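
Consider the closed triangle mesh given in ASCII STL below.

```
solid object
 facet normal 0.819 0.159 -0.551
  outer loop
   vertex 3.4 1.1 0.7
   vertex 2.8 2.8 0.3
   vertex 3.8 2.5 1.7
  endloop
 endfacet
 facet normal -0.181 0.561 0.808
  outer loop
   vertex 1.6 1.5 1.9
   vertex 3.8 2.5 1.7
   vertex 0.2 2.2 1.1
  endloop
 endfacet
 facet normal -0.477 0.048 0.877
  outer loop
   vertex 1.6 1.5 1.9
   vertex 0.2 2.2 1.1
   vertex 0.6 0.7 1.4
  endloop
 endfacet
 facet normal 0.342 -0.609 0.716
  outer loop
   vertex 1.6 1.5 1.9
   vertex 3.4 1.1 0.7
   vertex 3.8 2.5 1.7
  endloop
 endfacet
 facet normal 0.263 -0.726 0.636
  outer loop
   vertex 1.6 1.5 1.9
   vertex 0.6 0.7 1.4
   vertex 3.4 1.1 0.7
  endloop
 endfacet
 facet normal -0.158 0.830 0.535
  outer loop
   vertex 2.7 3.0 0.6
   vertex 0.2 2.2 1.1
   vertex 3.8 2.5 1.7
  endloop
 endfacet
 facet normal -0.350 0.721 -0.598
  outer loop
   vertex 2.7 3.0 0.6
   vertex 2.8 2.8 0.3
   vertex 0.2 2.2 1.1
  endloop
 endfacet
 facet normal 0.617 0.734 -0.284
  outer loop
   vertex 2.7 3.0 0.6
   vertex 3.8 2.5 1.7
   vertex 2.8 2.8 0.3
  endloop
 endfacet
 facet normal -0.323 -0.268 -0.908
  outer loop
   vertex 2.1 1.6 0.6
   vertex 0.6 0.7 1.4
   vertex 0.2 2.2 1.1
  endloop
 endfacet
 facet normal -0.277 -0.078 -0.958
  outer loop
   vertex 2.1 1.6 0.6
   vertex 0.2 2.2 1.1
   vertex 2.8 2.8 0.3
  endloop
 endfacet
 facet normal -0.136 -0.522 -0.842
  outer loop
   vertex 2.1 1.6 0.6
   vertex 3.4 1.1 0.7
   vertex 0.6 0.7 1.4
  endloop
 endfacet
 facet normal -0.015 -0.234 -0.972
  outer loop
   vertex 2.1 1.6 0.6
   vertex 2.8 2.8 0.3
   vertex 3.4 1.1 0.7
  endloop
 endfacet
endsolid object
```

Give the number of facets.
12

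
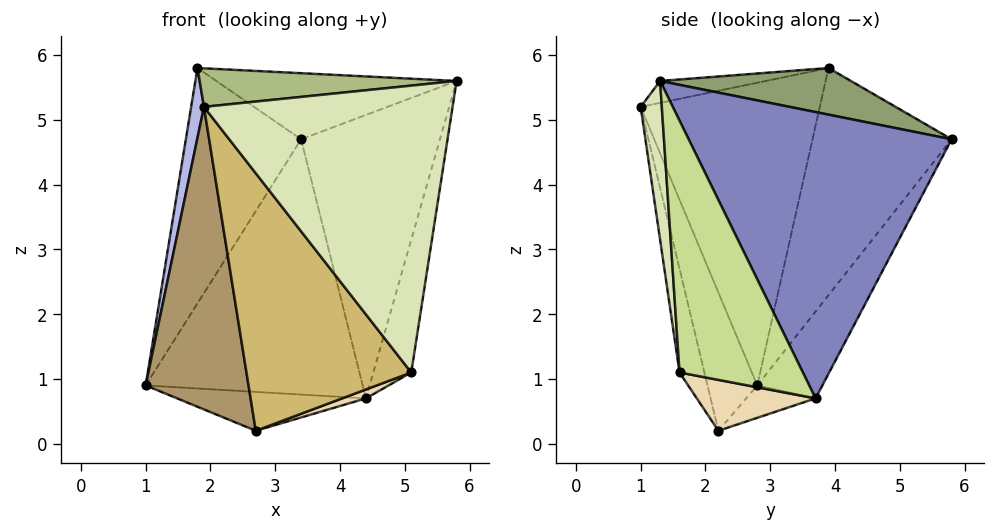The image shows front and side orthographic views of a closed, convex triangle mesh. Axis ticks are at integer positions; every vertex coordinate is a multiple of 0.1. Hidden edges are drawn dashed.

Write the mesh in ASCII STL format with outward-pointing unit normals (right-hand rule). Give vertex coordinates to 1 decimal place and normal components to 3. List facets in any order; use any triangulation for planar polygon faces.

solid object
 facet normal -0.249 0.830 -0.498
  outer loop
   vertex 4.4 3.7 0.7
   vertex 1.0 2.8 0.9
   vertex 3.4 5.8 4.7
  endloop
 endfacet
 facet normal 0.884 0.467 -0.024
  outer loop
   vertex 4.4 3.7 0.7
   vertex 3.4 5.8 4.7
   vertex 5.8 1.3 5.6
  endloop
 endfacet
 facet normal -0.770 0.638 -0.018
  outer loop
   vertex 1.8 3.9 5.8
   vertex 3.4 5.8 4.7
   vertex 1.0 2.8 0.9
  endloop
 endfacet
 facet normal -0.982 -0.070 0.176
  outer loop
   vertex 1.8 3.9 5.8
   vertex 1.0 2.8 0.9
   vertex 1.9 1.0 5.2
  endloop
 endfacet
 facet normal 0.252 0.317 0.914
  outer loop
   vertex 1.8 3.9 5.8
   vertex 5.8 1.3 5.6
   vertex 3.4 5.8 4.7
  endloop
 endfacet
 facet normal -0.084 -0.205 0.975
  outer loop
   vertex 1.8 3.9 5.8
   vertex 1.9 1.0 5.2
   vertex 5.8 1.3 5.6
  endloop
 endfacet
 facet normal 0.948 0.292 -0.128
  outer loop
   vertex 5.1 1.6 1.1
   vertex 4.4 3.7 0.7
   vertex 5.8 1.3 5.6
  endloop
 endfacet
 facet normal 0.085 -0.993 -0.079
  outer loop
   vertex 5.1 1.6 1.1
   vertex 5.8 1.3 5.6
   vertex 1.9 1.0 5.2
  endloop
 endfacet
 facet normal -0.419 -0.866 -0.275
  outer loop
   vertex 2.7 2.2 0.2
   vertex 1.9 1.0 5.2
   vertex 1.0 2.8 0.9
  endloop
 endfacet
 facet normal -0.144 -0.957 -0.253
  outer loop
   vertex 2.7 2.2 0.2
   vertex 5.1 1.6 1.1
   vertex 1.9 1.0 5.2
  endloop
 endfacet
 facet normal -0.179 0.488 -0.854
  outer loop
   vertex 2.7 2.2 0.2
   vertex 1.0 2.8 0.9
   vertex 4.4 3.7 0.7
  endloop
 endfacet
 facet normal 0.336 -0.067 -0.940
  outer loop
   vertex 2.7 2.2 0.2
   vertex 4.4 3.7 0.7
   vertex 5.1 1.6 1.1
  endloop
 endfacet
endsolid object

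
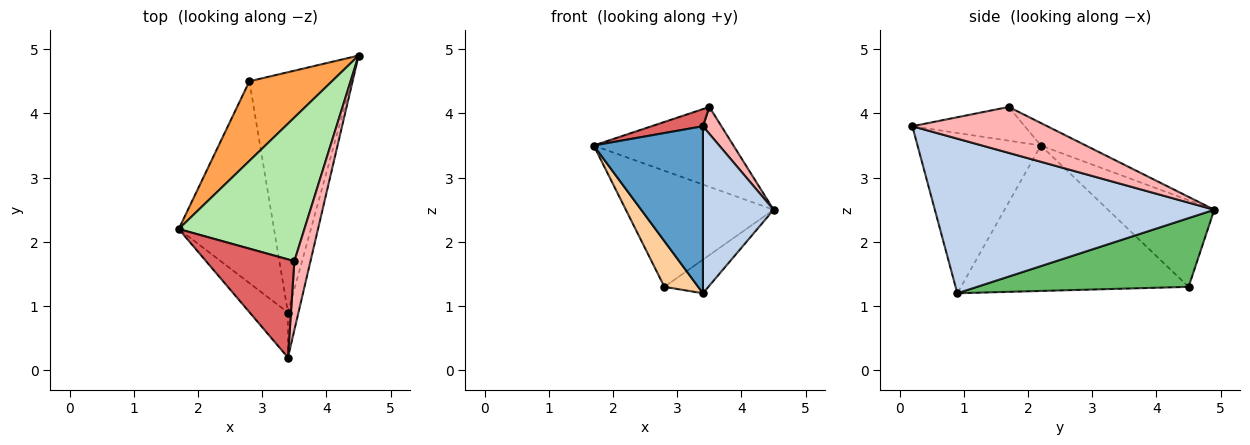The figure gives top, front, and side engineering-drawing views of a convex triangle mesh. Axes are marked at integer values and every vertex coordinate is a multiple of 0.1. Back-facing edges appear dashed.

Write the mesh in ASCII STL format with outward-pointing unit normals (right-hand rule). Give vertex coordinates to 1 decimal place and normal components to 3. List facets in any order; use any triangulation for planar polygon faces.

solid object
 facet normal -0.737 -0.653 -0.176
  outer loop
   vertex 3.4 0.9 1.2
   vertex 3.4 0.2 3.8
   vertex 1.7 2.2 3.5
  endloop
 endfacet
 facet normal 0.967 -0.245 -0.066
  outer loop
   vertex 3.4 0.9 1.2
   vertex 4.5 4.9 2.5
   vertex 3.4 0.2 3.8
  endloop
 endfacet
 facet normal -0.510 0.709 0.486
  outer loop
   vertex 2.8 4.5 1.3
   vertex 1.7 2.2 3.5
   vertex 4.5 4.9 2.5
  endloop
 endfacet
 facet normal -0.830 -0.123 -0.544
  outer loop
   vertex 2.8 4.5 1.3
   vertex 3.4 0.9 1.2
   vertex 1.7 2.2 3.5
  endloop
 endfacet
 facet normal 0.555 0.115 -0.824
  outer loop
   vertex 2.8 4.5 1.3
   vertex 4.5 4.9 2.5
   vertex 3.4 0.9 1.2
  endloop
 endfacet
 facet normal -0.154 0.480 0.864
  outer loop
   vertex 3.5 1.7 4.1
   vertex 4.5 4.9 2.5
   vertex 1.7 2.2 3.5
  endloop
 endfacet
 facet normal -0.352 -0.161 0.922
  outer loop
   vertex 3.5 1.7 4.1
   vertex 1.7 2.2 3.5
   vertex 3.4 0.2 3.8
  endloop
 endfacet
 facet normal 0.936 -0.128 0.329
  outer loop
   vertex 3.5 1.7 4.1
   vertex 3.4 0.2 3.8
   vertex 4.5 4.9 2.5
  endloop
 endfacet
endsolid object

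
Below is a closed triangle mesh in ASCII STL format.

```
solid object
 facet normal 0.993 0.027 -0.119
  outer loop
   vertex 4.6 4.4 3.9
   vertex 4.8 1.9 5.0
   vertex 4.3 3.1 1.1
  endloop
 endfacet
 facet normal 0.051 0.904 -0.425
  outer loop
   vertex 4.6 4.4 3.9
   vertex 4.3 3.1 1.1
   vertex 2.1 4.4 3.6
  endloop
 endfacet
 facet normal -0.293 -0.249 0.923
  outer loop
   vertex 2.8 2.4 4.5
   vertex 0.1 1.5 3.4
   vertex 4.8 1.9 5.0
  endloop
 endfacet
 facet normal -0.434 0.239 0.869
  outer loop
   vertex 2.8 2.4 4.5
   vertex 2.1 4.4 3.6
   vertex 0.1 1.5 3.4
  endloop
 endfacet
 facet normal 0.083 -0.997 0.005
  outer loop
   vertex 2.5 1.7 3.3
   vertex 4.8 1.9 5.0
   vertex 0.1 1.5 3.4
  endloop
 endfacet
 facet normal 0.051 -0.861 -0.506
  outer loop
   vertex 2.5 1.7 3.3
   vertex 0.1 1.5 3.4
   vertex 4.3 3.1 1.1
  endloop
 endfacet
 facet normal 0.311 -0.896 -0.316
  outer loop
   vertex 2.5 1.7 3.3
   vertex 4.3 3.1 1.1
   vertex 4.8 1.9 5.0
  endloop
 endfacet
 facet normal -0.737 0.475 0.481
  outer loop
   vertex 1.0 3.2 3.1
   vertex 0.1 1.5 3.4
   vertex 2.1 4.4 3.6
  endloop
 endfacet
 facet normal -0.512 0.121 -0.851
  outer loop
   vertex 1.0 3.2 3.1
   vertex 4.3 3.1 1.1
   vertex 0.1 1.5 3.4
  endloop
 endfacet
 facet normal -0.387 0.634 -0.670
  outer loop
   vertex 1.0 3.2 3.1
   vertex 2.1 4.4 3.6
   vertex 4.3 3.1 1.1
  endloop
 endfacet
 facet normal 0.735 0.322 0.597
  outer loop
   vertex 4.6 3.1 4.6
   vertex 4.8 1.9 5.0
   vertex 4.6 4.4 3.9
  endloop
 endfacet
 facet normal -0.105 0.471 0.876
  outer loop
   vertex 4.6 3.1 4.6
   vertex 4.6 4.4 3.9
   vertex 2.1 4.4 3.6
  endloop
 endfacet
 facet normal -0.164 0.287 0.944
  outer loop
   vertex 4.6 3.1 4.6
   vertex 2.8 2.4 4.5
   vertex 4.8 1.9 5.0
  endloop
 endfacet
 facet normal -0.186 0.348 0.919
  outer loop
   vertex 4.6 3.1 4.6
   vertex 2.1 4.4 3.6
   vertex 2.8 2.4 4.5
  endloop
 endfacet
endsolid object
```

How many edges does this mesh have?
21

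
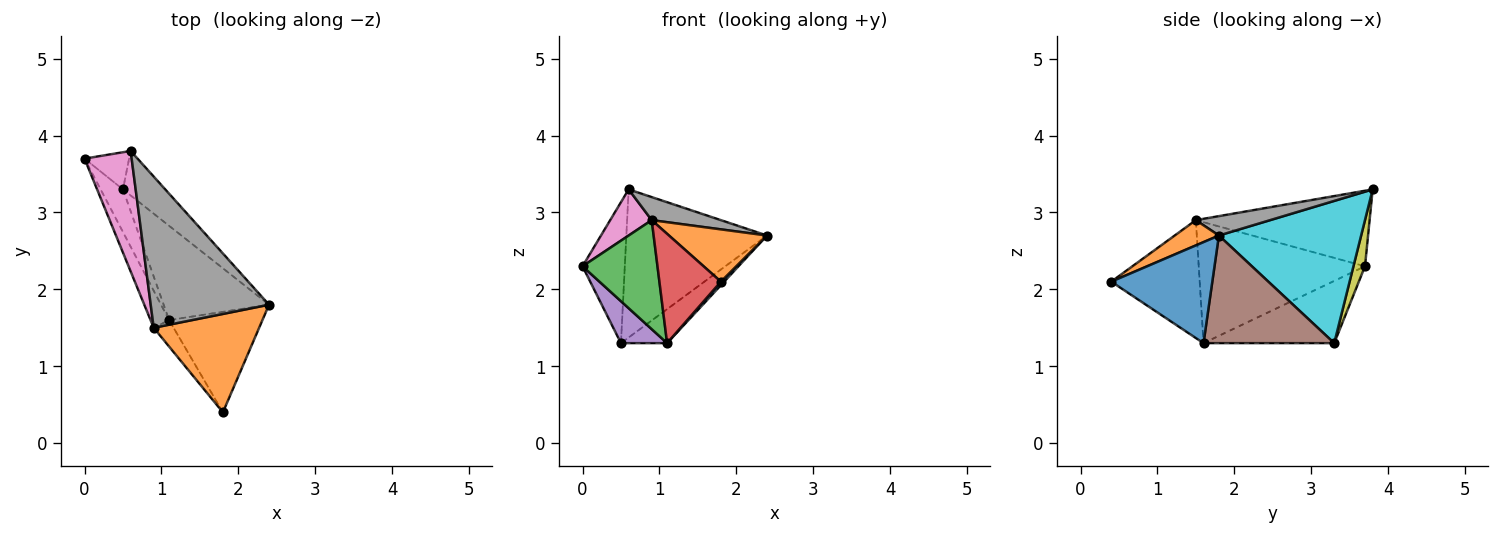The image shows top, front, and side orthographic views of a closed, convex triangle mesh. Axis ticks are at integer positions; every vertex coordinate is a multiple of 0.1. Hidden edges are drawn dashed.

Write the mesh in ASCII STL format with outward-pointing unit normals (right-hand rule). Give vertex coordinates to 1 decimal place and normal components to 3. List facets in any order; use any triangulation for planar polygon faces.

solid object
 facet normal 0.734 -0.024 -0.678
  outer loop
   vertex 1.1 1.6 1.3
   vertex 2.4 1.8 2.7
   vertex 1.8 0.4 2.1
  endloop
 endfacet
 facet normal 0.207 -0.459 0.864
  outer loop
   vertex 0.9 1.5 2.9
   vertex 1.8 0.4 2.1
   vertex 2.4 1.8 2.7
  endloop
 endfacet
 facet normal -0.903 -0.407 -0.138
  outer loop
   vertex 0.9 1.5 2.9
   vertex 0.0 3.7 2.3
   vertex 1.1 1.6 1.3
  endloop
 endfacet
 facet normal -0.813 -0.566 -0.137
  outer loop
   vertex 0.9 1.5 2.9
   vertex 1.1 1.6 1.3
   vertex 1.8 0.4 2.1
  endloop
 endfacet
 facet normal -0.893 -0.315 -0.321
  outer loop
   vertex 0.5 3.3 1.3
   vertex 1.1 1.6 1.3
   vertex 0.0 3.7 2.3
  endloop
 endfacet
 facet normal 0.693 0.245 -0.678
  outer loop
   vertex 0.5 3.3 1.3
   vertex 2.4 1.8 2.7
   vertex 1.1 1.6 1.3
  endloop
 endfacet
 facet normal -0.832 -0.199 0.519
  outer loop
   vertex 0.6 3.8 3.3
   vertex 0.0 3.7 2.3
   vertex 0.9 1.5 2.9
  endloop
 endfacet
 facet normal 0.160 -0.149 0.976
  outer loop
   vertex 0.6 3.8 3.3
   vertex 0.9 1.5 2.9
   vertex 2.4 1.8 2.7
  endloop
 endfacet
 facet normal 0.255 0.935 -0.246
  outer loop
   vertex 0.6 3.8 3.3
   vertex 0.5 3.3 1.3
   vertex 0.0 3.7 2.3
  endloop
 endfacet
 facet normal 0.696 0.688 -0.207
  outer loop
   vertex 0.6 3.8 3.3
   vertex 2.4 1.8 2.7
   vertex 0.5 3.3 1.3
  endloop
 endfacet
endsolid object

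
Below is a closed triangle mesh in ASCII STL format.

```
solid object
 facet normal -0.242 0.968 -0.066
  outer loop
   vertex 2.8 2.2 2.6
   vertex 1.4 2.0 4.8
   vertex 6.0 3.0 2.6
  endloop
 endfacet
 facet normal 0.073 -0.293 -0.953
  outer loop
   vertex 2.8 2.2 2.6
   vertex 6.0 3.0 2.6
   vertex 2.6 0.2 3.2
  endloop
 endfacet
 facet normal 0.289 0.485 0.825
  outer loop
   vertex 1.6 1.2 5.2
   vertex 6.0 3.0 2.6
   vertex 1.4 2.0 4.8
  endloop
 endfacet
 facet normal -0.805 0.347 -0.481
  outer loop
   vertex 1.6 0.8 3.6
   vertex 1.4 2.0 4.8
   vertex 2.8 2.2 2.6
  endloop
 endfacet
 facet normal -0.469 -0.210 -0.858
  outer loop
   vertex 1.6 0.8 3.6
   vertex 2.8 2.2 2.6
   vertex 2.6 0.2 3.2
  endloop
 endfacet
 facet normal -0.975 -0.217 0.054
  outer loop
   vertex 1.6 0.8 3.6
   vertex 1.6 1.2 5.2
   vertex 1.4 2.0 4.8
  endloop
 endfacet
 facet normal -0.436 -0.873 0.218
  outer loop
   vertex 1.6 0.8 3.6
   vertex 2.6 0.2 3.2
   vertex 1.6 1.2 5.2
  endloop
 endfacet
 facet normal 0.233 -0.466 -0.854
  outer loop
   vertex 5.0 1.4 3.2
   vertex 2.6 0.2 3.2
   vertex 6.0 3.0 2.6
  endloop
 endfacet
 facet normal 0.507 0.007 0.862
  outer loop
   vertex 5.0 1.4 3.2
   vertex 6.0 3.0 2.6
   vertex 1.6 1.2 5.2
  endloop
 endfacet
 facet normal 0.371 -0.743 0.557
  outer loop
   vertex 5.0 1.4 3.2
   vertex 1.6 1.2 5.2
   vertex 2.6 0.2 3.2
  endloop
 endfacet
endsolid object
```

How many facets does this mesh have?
10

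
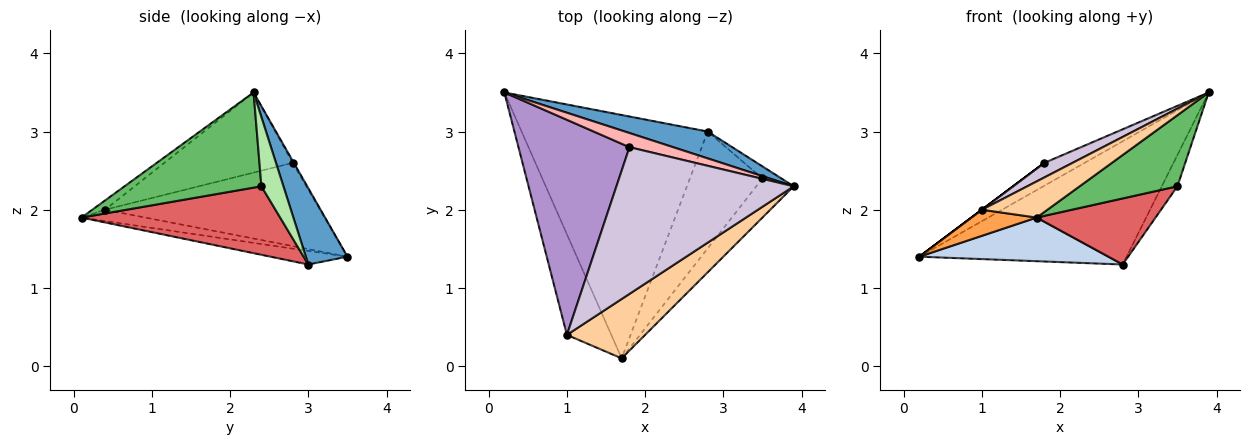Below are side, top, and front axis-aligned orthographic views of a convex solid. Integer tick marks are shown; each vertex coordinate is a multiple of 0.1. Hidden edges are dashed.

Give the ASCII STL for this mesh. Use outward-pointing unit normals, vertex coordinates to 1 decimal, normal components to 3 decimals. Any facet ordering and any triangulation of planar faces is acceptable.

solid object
 facet normal 0.192 0.959 0.209
  outer loop
   vertex 2.8 3.0 1.3
   vertex 0.2 3.5 1.4
   vertex 3.9 2.3 3.5
  endloop
 endfacet
 facet normal -0.072 -0.176 -0.982
  outer loop
   vertex 2.8 3.0 1.3
   vertex 1.7 0.1 1.9
   vertex 0.2 3.5 1.4
  endloop
 endfacet
 facet normal -0.239 -0.244 -0.940
  outer loop
   vertex 1.0 0.4 2.0
   vertex 0.2 3.5 1.4
   vertex 1.7 0.1 1.9
  endloop
 endfacet
 facet normal -0.100 -0.518 0.850
  outer loop
   vertex 1.0 0.4 2.0
   vertex 1.7 0.1 1.9
   vertex 3.9 2.3 3.5
  endloop
 endfacet
 facet normal 0.775 -0.554 -0.305
  outer loop
   vertex 3.5 2.4 2.3
   vertex 3.9 2.3 3.5
   vertex 1.7 0.1 1.9
  endloop
 endfacet
 facet normal 0.796 0.565 -0.218
  outer loop
   vertex 3.5 2.4 2.3
   vertex 2.8 3.0 1.3
   vertex 3.9 2.3 3.5
  endloop
 endfacet
 facet normal 0.635 -0.380 -0.673
  outer loop
   vertex 3.5 2.4 2.3
   vertex 1.7 0.1 1.9
   vertex 2.8 3.0 1.3
  endloop
 endfacet
 facet normal -0.024 0.850 0.527
  outer loop
   vertex 1.8 2.8 2.6
   vertex 3.9 2.3 3.5
   vertex 0.2 3.5 1.4
  endloop
 endfacet
 facet normal -0.600 0.000 0.800
  outer loop
   vertex 1.8 2.8 2.6
   vertex 0.2 3.5 1.4
   vertex 1.0 0.4 2.0
  endloop
 endfacet
 facet normal -0.410 -0.090 0.907
  outer loop
   vertex 1.8 2.8 2.6
   vertex 1.0 0.4 2.0
   vertex 3.9 2.3 3.5
  endloop
 endfacet
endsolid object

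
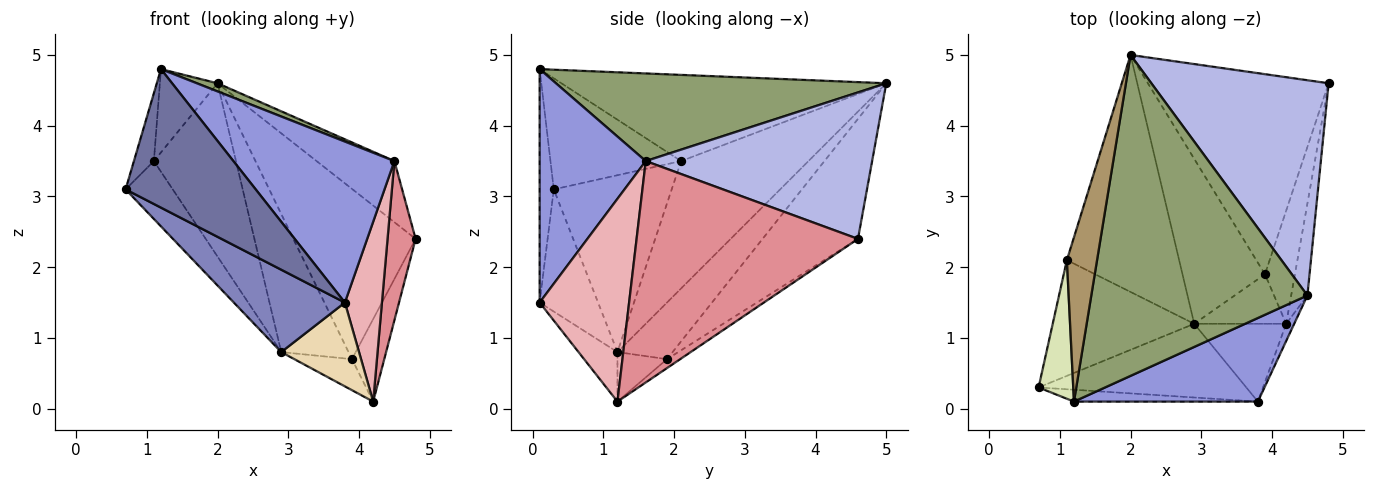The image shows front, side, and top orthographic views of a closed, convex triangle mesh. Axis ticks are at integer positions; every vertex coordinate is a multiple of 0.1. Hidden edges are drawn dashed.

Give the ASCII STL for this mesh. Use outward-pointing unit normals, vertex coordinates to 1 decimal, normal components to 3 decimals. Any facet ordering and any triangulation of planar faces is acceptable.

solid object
 facet normal -0.108 -0.991 -0.085
  outer loop
   vertex 3.8 0.1 1.5
   vertex 1.2 0.1 4.8
   vertex 0.7 0.3 3.1
  endloop
 endfacet
 facet normal -0.365 -0.694 -0.621
  outer loop
   vertex 2.9 1.2 0.8
   vertex 3.8 0.1 1.5
   vertex 0.7 0.3 3.1
  endloop
 endfacet
 facet normal 0.505 -0.766 0.398
  outer loop
   vertex 4.5 1.6 3.5
   vertex 1.2 0.1 4.8
   vertex 3.8 0.1 1.5
  endloop
 endfacet
 facet normal 0.622 0.214 0.753
  outer loop
   vertex 4.5 1.6 3.5
   vertex 4.8 4.6 2.4
   vertex 2.0 5.0 4.6
  endloop
 endfacet
 facet normal 0.376 -0.024 0.926
  outer loop
   vertex 4.5 1.6 3.5
   vertex 2.0 5.0 4.6
   vertex 1.2 0.1 4.8
  endloop
 endfacet
 facet normal -0.745 0.298 -0.596
  outer loop
   vertex 1.1 2.1 3.5
   vertex 2.9 1.2 0.8
   vertex 0.7 0.3 3.1
  endloop
 endfacet
 facet normal -0.675 0.435 -0.595
  outer loop
   vertex 1.1 2.1 3.5
   vertex 2.0 5.0 4.6
   vertex 2.9 1.2 0.8
  endloop
 endfacet
 facet normal -0.945 0.144 0.295
  outer loop
   vertex 1.1 2.1 3.5
   vertex 0.7 0.3 3.1
   vertex 1.2 0.1 4.8
  endloop
 endfacet
 facet normal -0.931 0.165 0.326
  outer loop
   vertex 1.1 2.1 3.5
   vertex 1.2 0.1 4.8
   vertex 2.0 5.0 4.6
  endloop
 endfacet
 facet normal -0.451 0.578 -0.680
  outer loop
   vertex 3.9 1.9 0.7
   vertex 2.0 5.0 4.6
   vertex 4.8 4.6 2.4
  endloop
 endfacet
 facet normal -0.466 0.568 -0.678
  outer loop
   vertex 3.9 1.9 0.7
   vertex 2.9 1.2 0.8
   vertex 2.0 5.0 4.6
  endloop
 endfacet
 facet normal -0.344 -0.688 -0.639
  outer loop
   vertex 4.2 1.2 0.1
   vertex 3.8 0.1 1.5
   vertex 2.9 1.2 0.8
  endloop
 endfacet
 facet normal -0.415 0.483 -0.771
  outer loop
   vertex 4.2 1.2 0.1
   vertex 2.9 1.2 0.8
   vertex 3.9 1.9 0.7
  endloop
 endfacet
 facet normal -0.235 0.573 -0.785
  outer loop
   vertex 4.2 1.2 0.1
   vertex 3.9 1.9 0.7
   vertex 4.8 4.6 2.4
  endloop
 endfacet
 facet normal 0.989 -0.126 -0.073
  outer loop
   vertex 4.2 1.2 0.1
   vertex 4.8 4.6 2.4
   vertex 4.5 1.6 3.5
  endloop
 endfacet
 facet normal 0.923 -0.382 -0.037
  outer loop
   vertex 4.2 1.2 0.1
   vertex 4.5 1.6 3.5
   vertex 3.8 0.1 1.5
  endloop
 endfacet
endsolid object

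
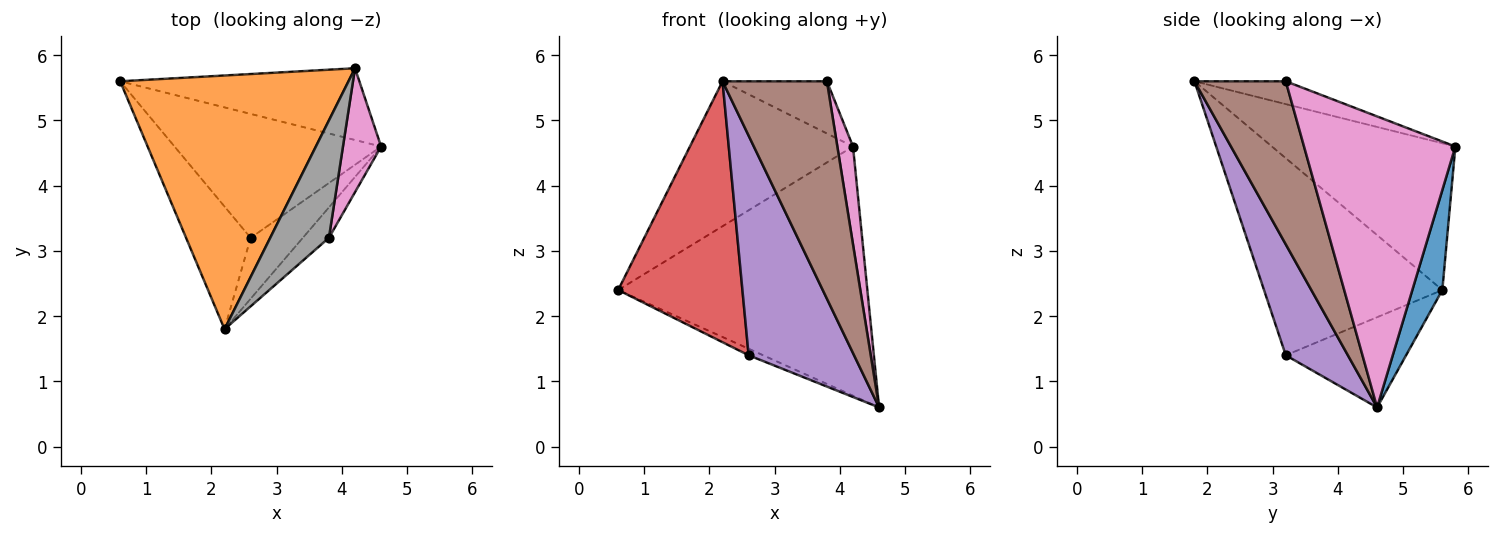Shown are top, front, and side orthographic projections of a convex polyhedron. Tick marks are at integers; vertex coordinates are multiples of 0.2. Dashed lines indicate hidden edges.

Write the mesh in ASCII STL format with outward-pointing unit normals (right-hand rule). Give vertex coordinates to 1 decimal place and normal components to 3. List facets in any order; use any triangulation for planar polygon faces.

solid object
 facet normal 0.115 0.955 -0.275
  outer loop
   vertex 4.2 5.8 4.6
   vertex 4.6 4.6 0.6
   vertex 0.6 5.6 2.4
  endloop
 endfacet
 facet normal -0.487 0.433 0.758
  outer loop
   vertex 4.2 5.8 4.6
   vertex 0.6 5.6 2.4
   vertex 2.2 1.8 5.6
  endloop
 endfacet
 facet normal -0.400 0.048 -0.915
  outer loop
   vertex 2.6 3.2 1.4
   vertex 0.6 5.6 2.4
   vertex 4.6 4.6 0.6
  endloop
 endfacet
 facet normal -0.792 -0.552 -0.260
  outer loop
   vertex 2.6 3.2 1.4
   vertex 2.2 1.8 5.6
   vertex 0.6 5.6 2.4
  endloop
 endfacet
 facet normal 0.494 -0.838 -0.232
  outer loop
   vertex 2.6 3.2 1.4
   vertex 4.6 4.6 0.6
   vertex 2.2 1.8 5.6
  endloop
 endfacet
 facet normal 0.655 -0.748 -0.105
  outer loop
   vertex 3.8 3.2 5.6
   vertex 2.2 1.8 5.6
   vertex 4.6 4.6 0.6
  endloop
 endfacet
 facet normal 0.986 -0.102 0.129
  outer loop
   vertex 3.8 3.2 5.6
   vertex 4.6 4.6 0.6
   vertex 4.2 5.8 4.6
  endloop
 endfacet
 facet normal -0.335 0.383 0.861
  outer loop
   vertex 3.8 3.2 5.6
   vertex 4.2 5.8 4.6
   vertex 2.2 1.8 5.6
  endloop
 endfacet
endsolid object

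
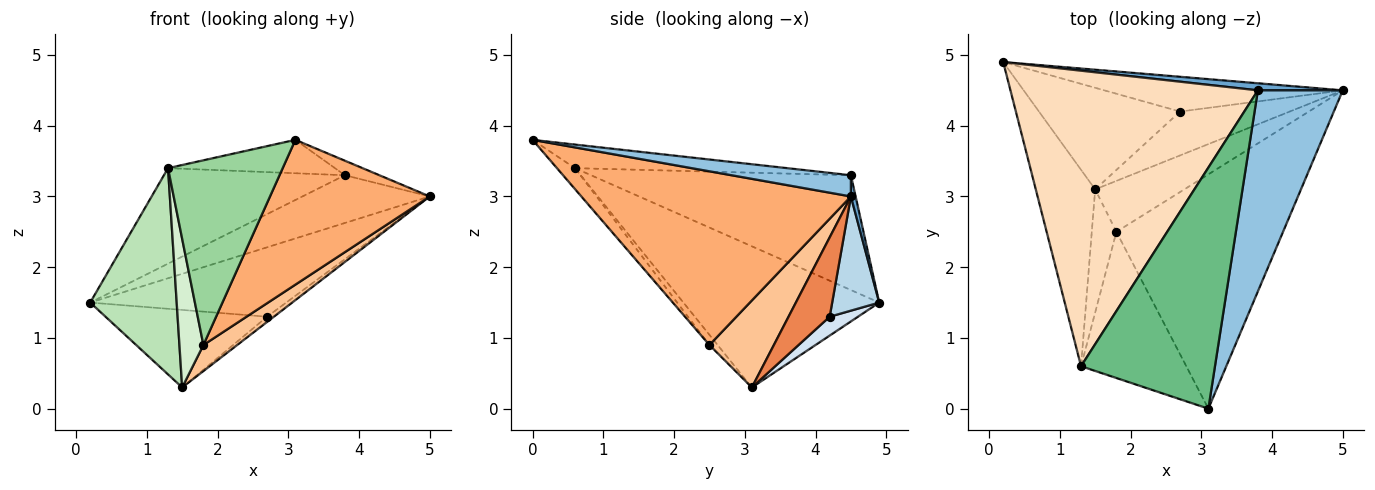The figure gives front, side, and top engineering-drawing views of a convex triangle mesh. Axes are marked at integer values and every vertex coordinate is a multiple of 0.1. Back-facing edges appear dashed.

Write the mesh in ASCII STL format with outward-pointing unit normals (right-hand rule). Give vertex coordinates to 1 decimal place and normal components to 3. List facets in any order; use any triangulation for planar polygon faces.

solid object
 facet normal 0.037 0.989 0.146
  outer loop
   vertex 3.8 4.5 3.3
   vertex 5.0 4.5 3.0
   vertex 0.2 4.9 1.5
  endloop
 endfacet
 facet normal 0.242 0.070 0.968
  outer loop
   vertex 3.8 4.5 3.3
   vertex 3.1 0.0 3.8
   vertex 5.0 4.5 3.0
  endloop
 endfacet
 facet normal 0.210 0.874 -0.438
  outer loop
   vertex 2.7 4.2 1.3
   vertex 0.2 4.9 1.5
   vertex 5.0 4.5 3.0
  endloop
 endfacet
 facet normal 0.106 0.603 -0.790
  outer loop
   vertex 2.7 4.2 1.3
   vertex 1.5 3.1 0.3
   vertex 0.2 4.9 1.5
  endloop
 endfacet
 facet normal 0.583 0.097 -0.806
  outer loop
   vertex 2.7 4.2 1.3
   vertex 5.0 4.5 3.0
   vertex 1.5 3.1 0.3
  endloop
 endfacet
 facet normal 0.663 -0.393 -0.636
  outer loop
   vertex 1.8 2.5 0.9
   vertex 5.0 4.5 3.0
   vertex 3.1 0.0 3.8
  endloop
 endfacet
 facet normal 0.656 -0.344 -0.672
  outer loop
   vertex 1.8 2.5 0.9
   vertex 1.5 3.1 0.3
   vertex 5.0 4.5 3.0
  endloop
 endfacet
 facet normal -0.404 0.281 0.870
  outer loop
   vertex 1.3 0.6 3.4
   vertex 3.8 4.5 3.3
   vertex 0.2 4.9 1.5
  endloop
 endfacet
 facet normal -0.172 0.135 0.976
  outer loop
   vertex 1.3 0.6 3.4
   vertex 3.1 0.0 3.8
   vertex 3.8 4.5 3.3
  endloop
 endfacet
 facet normal -0.123 -0.778 -0.616
  outer loop
   vertex 1.3 0.6 3.4
   vertex 1.8 2.5 0.9
   vertex 3.1 0.0 3.8
  endloop
 endfacet
 facet normal -0.854 -0.377 -0.359
  outer loop
   vertex 1.3 0.6 3.4
   vertex 0.2 4.9 1.5
   vertex 1.5 3.1 0.3
  endloop
 endfacet
 facet normal -0.255 -0.745 -0.617
  outer loop
   vertex 1.3 0.6 3.4
   vertex 1.5 3.1 0.3
   vertex 1.8 2.5 0.9
  endloop
 endfacet
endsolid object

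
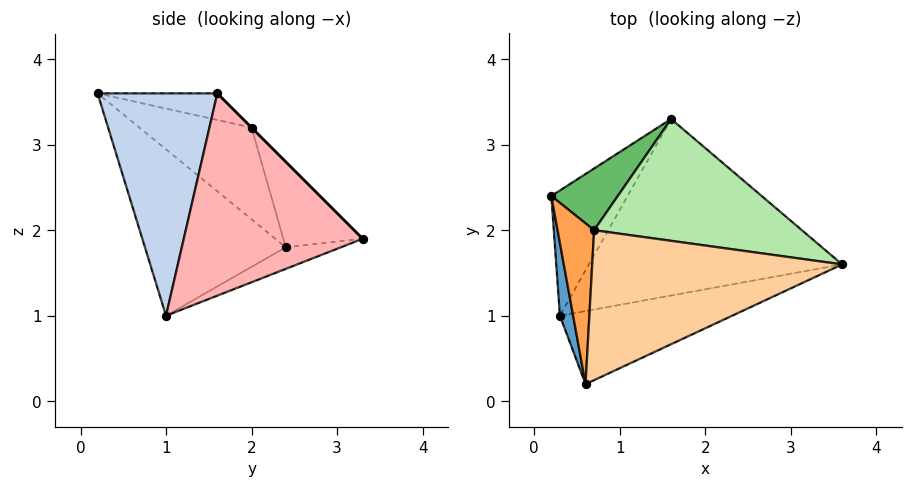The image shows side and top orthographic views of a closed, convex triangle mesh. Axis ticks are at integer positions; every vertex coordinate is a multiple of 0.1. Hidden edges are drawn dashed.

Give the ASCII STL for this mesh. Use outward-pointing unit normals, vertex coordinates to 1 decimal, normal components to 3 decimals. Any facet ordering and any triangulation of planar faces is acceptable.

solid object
 facet normal -0.990 -0.116 0.079
  outer loop
   vertex 0.3 1.0 1.0
   vertex 0.6 0.2 3.6
   vertex 0.2 2.4 1.8
  endloop
 endfacet
 facet normal 0.402 -0.861 -0.311
  outer loop
   vertex 0.3 1.0 1.0
   vertex 3.6 1.6 3.6
   vertex 0.6 0.2 3.6
  endloop
 endfacet
 facet normal -0.921 0.133 0.367
  outer loop
   vertex 0.7 2.0 3.2
   vertex 0.2 2.4 1.8
   vertex 0.6 0.2 3.6
  endloop
 endfacet
 facet normal -0.103 0.221 0.970
  outer loop
   vertex 0.7 2.0 3.2
   vertex 0.6 0.2 3.6
   vertex 3.6 1.6 3.6
  endloop
 endfacet
 facet normal -0.516 0.757 0.401
  outer loop
   vertex 1.6 3.3 1.9
   vertex 0.2 2.4 1.8
   vertex 0.7 2.0 3.2
  endloop
 endfacet
 facet normal 0.000 0.707 0.707
  outer loop
   vertex 1.6 3.3 1.9
   vertex 0.7 2.0 3.2
   vertex 3.6 1.6 3.6
  endloop
 endfacet
 facet normal -0.241 0.469 -0.850
  outer loop
   vertex 1.6 3.3 1.9
   vertex 0.3 1.0 1.0
   vertex 0.2 2.4 1.8
  endloop
 endfacet
 facet normal 0.623 -0.047 -0.780
  outer loop
   vertex 1.6 3.3 1.9
   vertex 3.6 1.6 3.6
   vertex 0.3 1.0 1.0
  endloop
 endfacet
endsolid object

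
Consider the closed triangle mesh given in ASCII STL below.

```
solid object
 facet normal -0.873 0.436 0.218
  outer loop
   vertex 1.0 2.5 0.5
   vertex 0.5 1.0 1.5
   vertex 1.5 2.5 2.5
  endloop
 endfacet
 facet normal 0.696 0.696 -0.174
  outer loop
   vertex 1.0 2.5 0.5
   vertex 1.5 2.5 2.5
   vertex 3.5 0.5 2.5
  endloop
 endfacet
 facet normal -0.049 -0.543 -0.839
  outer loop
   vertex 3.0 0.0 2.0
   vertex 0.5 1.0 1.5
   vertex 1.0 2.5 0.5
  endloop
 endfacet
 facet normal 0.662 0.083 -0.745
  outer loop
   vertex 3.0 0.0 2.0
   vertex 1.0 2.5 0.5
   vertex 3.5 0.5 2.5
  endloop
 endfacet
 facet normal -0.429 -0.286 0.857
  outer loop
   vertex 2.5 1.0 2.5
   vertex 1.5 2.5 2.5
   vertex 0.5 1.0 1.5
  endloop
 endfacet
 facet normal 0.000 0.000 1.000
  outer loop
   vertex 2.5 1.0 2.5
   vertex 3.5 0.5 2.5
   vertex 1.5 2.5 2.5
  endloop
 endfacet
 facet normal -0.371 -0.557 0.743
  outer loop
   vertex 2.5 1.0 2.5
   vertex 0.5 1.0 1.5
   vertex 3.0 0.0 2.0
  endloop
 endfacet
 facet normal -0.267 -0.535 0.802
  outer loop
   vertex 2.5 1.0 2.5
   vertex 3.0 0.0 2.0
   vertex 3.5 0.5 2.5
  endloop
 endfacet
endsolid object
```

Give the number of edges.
12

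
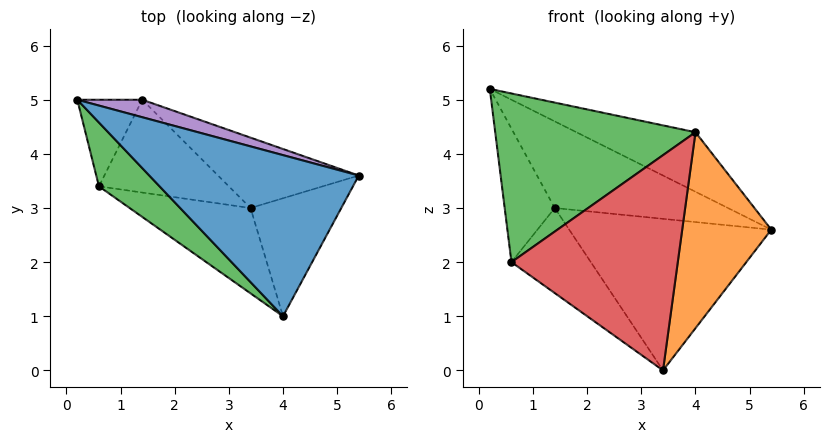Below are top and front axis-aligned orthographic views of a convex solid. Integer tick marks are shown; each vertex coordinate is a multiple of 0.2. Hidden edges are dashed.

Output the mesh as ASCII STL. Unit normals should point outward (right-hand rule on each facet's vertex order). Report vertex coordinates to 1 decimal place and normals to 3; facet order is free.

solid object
 facet normal 0.490 0.302 0.818
  outer loop
   vertex 4.0 1.0 4.4
   vertex 5.4 3.6 2.6
   vertex 0.2 5.0 5.2
  endloop
 endfacet
 facet normal 0.680 -0.628 -0.378
  outer loop
   vertex 3.4 3.0 0.0
   vertex 5.4 3.6 2.6
   vertex 4.0 1.0 4.4
  endloop
 endfacet
 facet normal -0.673 -0.692 0.262
  outer loop
   vertex 0.6 3.4 2.0
   vertex 4.0 1.0 4.4
   vertex 0.2 5.0 5.2
  endloop
 endfacet
 facet normal -0.368 -0.864 -0.343
  outer loop
   vertex 0.6 3.4 2.0
   vertex 3.4 3.0 0.0
   vertex 4.0 1.0 4.4
  endloop
 endfacet
 facet normal 0.341 0.921 0.186
  outer loop
   vertex 1.4 5.0 3.0
   vertex 0.2 5.0 5.2
   vertex 5.4 3.6 2.6
  endloop
 endfacet
 facet normal 0.265 0.874 -0.406
  outer loop
   vertex 1.4 5.0 3.0
   vertex 5.4 3.6 2.6
   vertex 3.4 3.0 0.0
  endloop
 endfacet
 facet normal -0.706 0.594 -0.385
  outer loop
   vertex 1.4 5.0 3.0
   vertex 0.6 3.4 2.0
   vertex 0.2 5.0 5.2
  endloop
 endfacet
 facet normal -0.395 0.621 -0.677
  outer loop
   vertex 1.4 5.0 3.0
   vertex 3.4 3.0 0.0
   vertex 0.6 3.4 2.0
  endloop
 endfacet
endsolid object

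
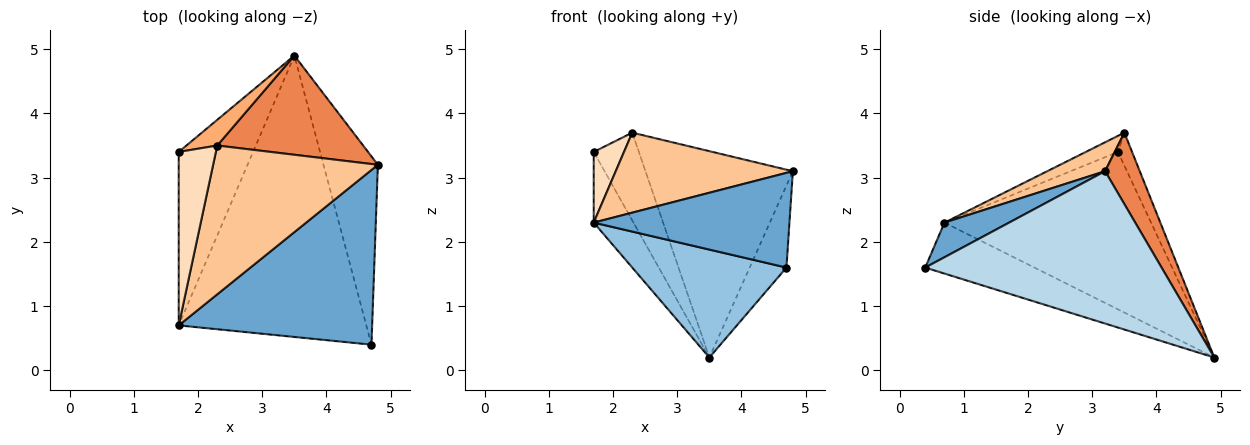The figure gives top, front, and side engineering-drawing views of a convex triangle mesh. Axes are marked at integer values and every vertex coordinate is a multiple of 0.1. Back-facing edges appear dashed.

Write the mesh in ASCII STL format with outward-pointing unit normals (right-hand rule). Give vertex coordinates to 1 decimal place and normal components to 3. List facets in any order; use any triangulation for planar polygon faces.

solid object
 facet normal 0.156 -0.471 0.868
  outer loop
   vertex 4.7 0.4 1.6
   vertex 4.8 3.2 3.1
   vertex 1.7 0.7 2.3
  endloop
 endfacet
 facet normal -0.246 -0.347 -0.905
  outer loop
   vertex 4.7 0.4 1.6
   vertex 1.7 0.7 2.3
   vertex 3.5 4.9 0.2
  endloop
 endfacet
 facet normal 0.932 0.145 -0.333
  outer loop
   vertex 4.7 0.4 1.6
   vertex 3.5 4.9 0.2
   vertex 4.8 3.2 3.1
  endloop
 endfacet
 facet normal -0.891 0.171 -0.421
  outer loop
   vertex 1.7 3.4 3.4
   vertex 3.5 4.9 0.2
   vertex 1.7 0.7 2.3
  endloop
 endfacet
 facet normal 0.208 0.882 0.424
  outer loop
   vertex 2.3 3.5 3.7
   vertex 4.8 3.2 3.1
   vertex 3.5 4.9 0.2
  endloop
 endfacet
 facet normal -0.288 0.919 0.269
  outer loop
   vertex 2.3 3.5 3.7
   vertex 3.5 4.9 0.2
   vertex 1.7 3.4 3.4
  endloop
 endfacet
 facet normal 0.153 -0.468 0.870
  outer loop
   vertex 2.3 3.5 3.7
   vertex 1.7 0.7 2.3
   vertex 4.8 3.2 3.1
  endloop
 endfacet
 facet normal -0.372 -0.350 0.860
  outer loop
   vertex 2.3 3.5 3.7
   vertex 1.7 3.4 3.4
   vertex 1.7 0.7 2.3
  endloop
 endfacet
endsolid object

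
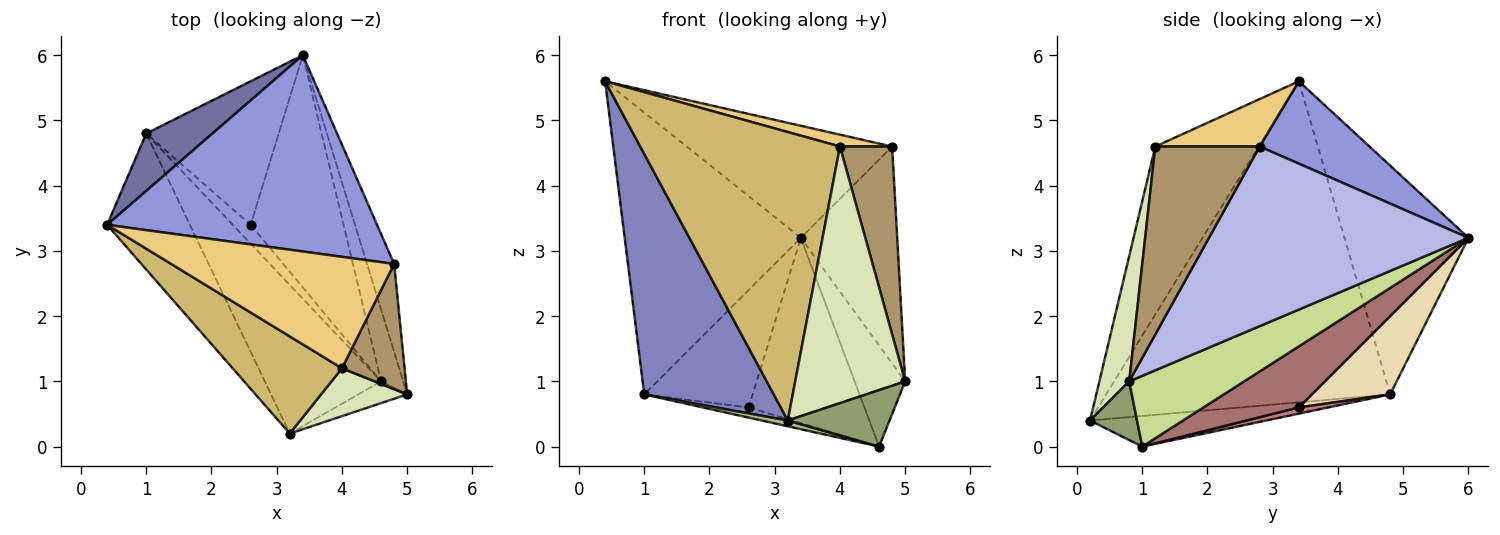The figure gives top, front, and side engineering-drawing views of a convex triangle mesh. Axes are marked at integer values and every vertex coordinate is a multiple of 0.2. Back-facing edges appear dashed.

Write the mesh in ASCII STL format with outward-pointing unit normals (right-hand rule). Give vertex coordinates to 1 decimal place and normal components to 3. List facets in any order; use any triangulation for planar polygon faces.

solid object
 facet normal -0.568 0.807 0.164
  outer loop
   vertex 1.0 4.8 0.8
   vertex 0.4 3.4 5.6
   vertex 3.4 6.0 3.2
  endloop
 endfacet
 facet normal -0.886 -0.404 -0.229
  outer loop
   vertex 1.0 4.8 0.8
   vertex 3.2 0.2 0.4
   vertex 0.4 3.4 5.6
  endloop
 endfacet
 facet normal 0.256 0.479 0.839
  outer loop
   vertex 4.8 2.8 4.6
   vertex 3.4 6.0 3.2
   vertex 0.4 3.4 5.6
  endloop
 endfacet
 facet normal 0.928 0.345 -0.140
  outer loop
   vertex 4.8 2.8 4.6
   vertex 5.0 0.8 1.0
   vertex 3.4 6.0 3.2
  endloop
 endfacet
 facet normal 0.396 -0.857 -0.330
  outer loop
   vertex 4.6 1.0 0.0
   vertex 5.0 0.8 1.0
   vertex 3.2 0.2 0.4
  endloop
 endfacet
 facet normal -0.255 -0.038 -0.966
  outer loop
   vertex 4.6 1.0 0.0
   vertex 3.2 0.2 0.4
   vertex 1.0 4.8 0.8
  endloop
 endfacet
 facet normal 0.880 0.387 -0.275
  outer loop
   vertex 4.6 1.0 0.0
   vertex 3.4 6.0 3.2
   vertex 5.0 0.8 1.0
  endloop
 endfacet
 facet normal 0.258 -0.950 0.177
  outer loop
   vertex 4.0 1.2 4.6
   vertex 3.2 0.2 0.4
   vertex 5.0 0.8 1.0
  endloop
 endfacet
 facet normal 0.857 -0.429 0.286
  outer loop
   vertex 4.0 1.2 4.6
   vertex 5.0 0.8 1.0
   vertex 4.8 2.8 4.6
  endloop
 endfacet
 facet normal -0.440 -0.851 0.286
  outer loop
   vertex 4.0 1.2 4.6
   vertex 0.4 3.4 5.6
   vertex 3.2 0.2 0.4
  endloop
 endfacet
 facet normal 0.207 -0.103 0.973
  outer loop
   vertex 4.0 1.2 4.6
   vertex 4.8 2.8 4.6
   vertex 0.4 3.4 5.6
  endloop
 endfacet
 facet normal 0.416 0.576 -0.704
  outer loop
   vertex 2.6 3.4 0.6
   vertex 1.0 4.8 0.8
   vertex 3.4 6.0 3.2
  endloop
 endfacet
 facet normal 0.457 0.555 -0.695
  outer loop
   vertex 2.6 3.4 0.6
   vertex 3.4 6.0 3.2
   vertex 4.6 1.0 0.0
  endloop
 endfacet
 facet normal 0.292 0.454 -0.842
  outer loop
   vertex 2.6 3.4 0.6
   vertex 4.6 1.0 0.0
   vertex 1.0 4.8 0.8
  endloop
 endfacet
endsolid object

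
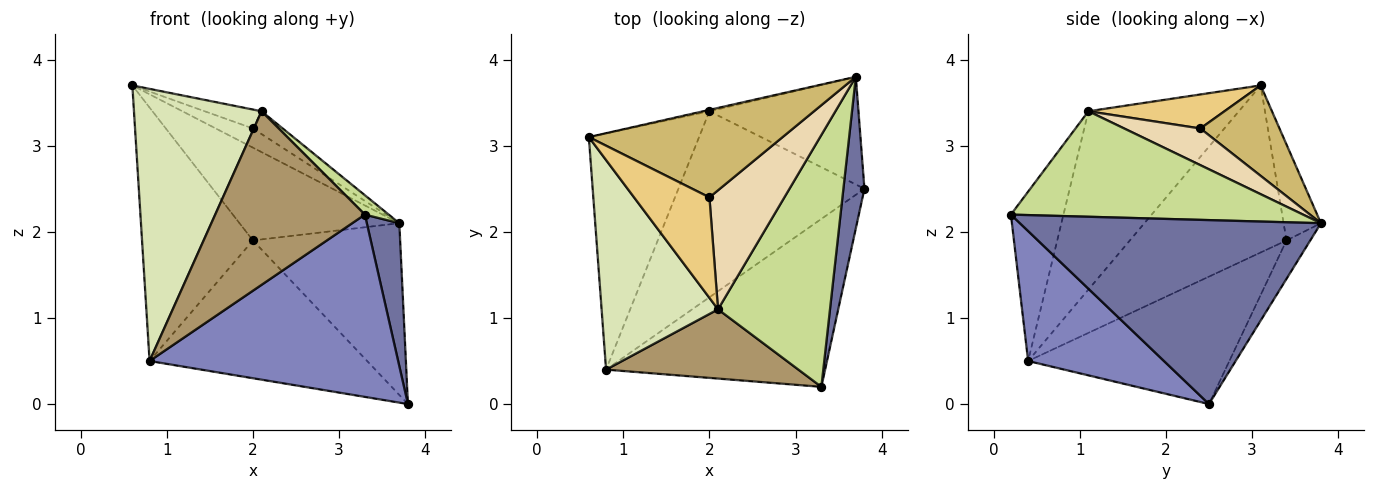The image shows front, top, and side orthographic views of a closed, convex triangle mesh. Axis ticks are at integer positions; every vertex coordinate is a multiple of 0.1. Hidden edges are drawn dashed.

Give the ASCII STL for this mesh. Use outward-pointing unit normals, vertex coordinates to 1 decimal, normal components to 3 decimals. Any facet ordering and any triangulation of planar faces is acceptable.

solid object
 facet normal 0.988 -0.107 0.113
  outer loop
   vertex 3.7 3.8 2.1
   vertex 3.3 0.2 2.2
   vertex 3.8 2.5 0.0
  endloop
 endfacet
 facet normal 0.373 -0.682 -0.629
  outer loop
   vertex 0.8 0.4 0.5
   vertex 3.8 2.5 0.0
   vertex 3.3 0.2 2.2
  endloop
 endfacet
 facet normal -0.227 0.974 -0.015
  outer loop
   vertex 2.0 3.4 1.9
   vertex 0.6 3.1 3.7
   vertex 3.7 3.8 2.1
  endloop
 endfacet
 facet normal -0.136 0.840 -0.526
  outer loop
   vertex 2.0 3.4 1.9
   vertex 3.7 3.8 2.1
   vertex 3.8 2.5 0.0
  endloop
 endfacet
 facet normal -0.719 0.509 -0.474
  outer loop
   vertex 2.0 3.4 1.9
   vertex 0.8 0.4 0.5
   vertex 0.6 3.1 3.7
  endloop
 endfacet
 facet normal -0.482 0.521 -0.704
  outer loop
   vertex 2.0 3.4 1.9
   vertex 3.8 2.5 0.0
   vertex 0.8 0.4 0.5
  endloop
 endfacet
 facet normal 0.685 -0.056 0.727
  outer loop
   vertex 2.1 1.1 3.4
   vertex 3.3 0.2 2.2
   vertex 3.7 3.8 2.1
  endloop
 endfacet
 facet normal -0.683 -0.579 0.446
  outer loop
   vertex 2.1 1.1 3.4
   vertex 0.6 3.1 3.7
   vertex 0.8 0.4 0.5
  endloop
 endfacet
 facet normal -0.310 -0.883 0.352
  outer loop
   vertex 2.1 1.1 3.4
   vertex 0.8 0.4 0.5
   vertex 3.3 0.2 2.2
  endloop
 endfacet
 facet normal 0.415 0.195 0.889
  outer loop
   vertex 2.0 2.4 3.2
   vertex 3.7 3.8 2.1
   vertex 0.6 3.1 3.7
  endloop
 endfacet
 facet normal 0.406 0.169 0.898
  outer loop
   vertex 2.0 2.4 3.2
   vertex 0.6 3.1 3.7
   vertex 2.1 1.1 3.4
  endloop
 endfacet
 facet normal 0.433 0.170 0.885
  outer loop
   vertex 2.0 2.4 3.2
   vertex 2.1 1.1 3.4
   vertex 3.7 3.8 2.1
  endloop
 endfacet
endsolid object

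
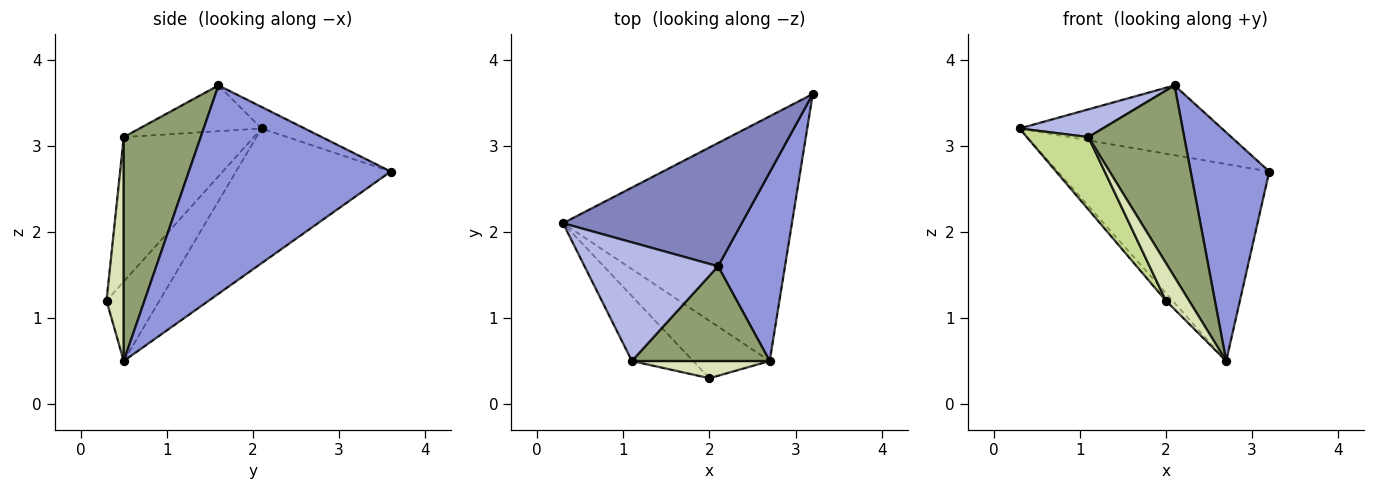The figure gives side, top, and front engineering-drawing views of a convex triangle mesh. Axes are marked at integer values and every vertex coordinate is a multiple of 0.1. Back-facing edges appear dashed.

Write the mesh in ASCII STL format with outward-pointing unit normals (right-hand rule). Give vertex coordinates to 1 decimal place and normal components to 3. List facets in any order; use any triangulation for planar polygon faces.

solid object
 facet normal -0.417 0.570 -0.708
  outer loop
   vertex 2.7 0.5 0.5
   vertex 0.3 2.1 3.2
   vertex 3.2 3.6 2.7
  endloop
 endfacet
 facet normal -0.104 0.490 0.865
  outer loop
   vertex 2.1 1.6 3.7
   vertex 3.2 3.6 2.7
   vertex 0.3 2.1 3.2
  endloop
 endfacet
 facet normal 0.893 -0.348 0.287
  outer loop
   vertex 2.1 1.6 3.7
   vertex 2.7 0.5 0.5
   vertex 3.2 3.6 2.7
  endloop
 endfacet
 facet normal -0.317 -0.216 0.924
  outer loop
   vertex 1.1 0.5 3.1
   vertex 2.1 1.6 3.7
   vertex 0.3 2.1 3.2
  endloop
 endfacet
 facet normal 0.584 -0.727 0.360
  outer loop
   vertex 1.1 0.5 3.1
   vertex 2.7 0.5 0.5
   vertex 2.1 1.6 3.7
  endloop
 endfacet
 facet normal -0.717 0.091 -0.691
  outer loop
   vertex 2.0 0.3 1.2
   vertex 0.3 2.1 3.2
   vertex 2.7 0.5 0.5
  endloop
 endfacet
 facet normal -0.844 -0.400 -0.358
  outer loop
   vertex 2.0 0.3 1.2
   vertex 1.1 0.5 3.1
   vertex 0.3 2.1 3.2
  endloop
 endfacet
 facet normal 0.560 -0.754 0.345
  outer loop
   vertex 2.0 0.3 1.2
   vertex 2.7 0.5 0.5
   vertex 1.1 0.5 3.1
  endloop
 endfacet
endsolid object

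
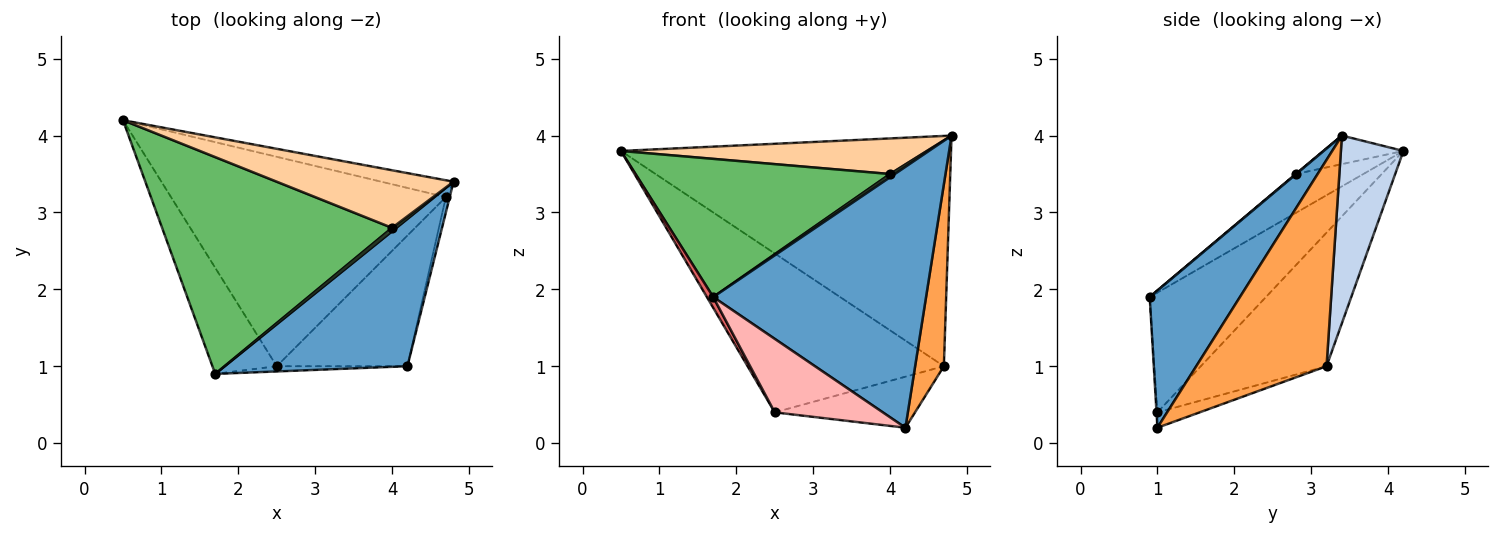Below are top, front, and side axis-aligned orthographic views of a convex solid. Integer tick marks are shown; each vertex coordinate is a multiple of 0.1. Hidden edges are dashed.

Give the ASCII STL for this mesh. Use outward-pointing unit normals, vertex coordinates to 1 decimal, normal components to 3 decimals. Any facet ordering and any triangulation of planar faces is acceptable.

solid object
 facet normal 0.346 -0.817 0.461
  outer loop
   vertex 4.2 1.0 0.2
   vertex 4.8 3.4 4.0
   vertex 1.7 0.9 1.9
  endloop
 endfacet
 facet normal 0.186 0.980 -0.072
  outer loop
   vertex 4.7 3.2 1.0
   vertex 0.5 4.2 3.8
   vertex 4.8 3.4 4.0
  endloop
 endfacet
 facet normal 0.976 -0.215 -0.018
  outer loop
   vertex 4.7 3.2 1.0
   vertex 4.8 3.4 4.0
   vertex 4.2 1.0 0.2
  endloop
 endfacet
 facet normal -0.136 -0.521 0.843
  outer loop
   vertex 4.0 2.8 3.5
   vertex 4.8 3.4 4.0
   vertex 0.5 4.2 3.8
  endloop
 endfacet
 facet normal -0.141 -0.532 0.835
  outer loop
   vertex 4.0 2.8 3.5
   vertex 0.5 4.2 3.8
   vertex 1.7 0.9 1.9
  endloop
 endfacet
 facet normal 0.052 -0.680 0.732
  outer loop
   vertex 4.0 2.8 3.5
   vertex 1.7 0.9 1.9
   vertex 4.8 3.4 4.0
  endloop
 endfacet
 facet normal -0.880 -0.048 -0.473
  outer loop
   vertex 2.5 1.0 0.4
   vertex 1.7 0.9 1.9
   vertex 0.5 4.2 3.8
  endloop
 endfacet
 facet normal -0.008 -0.997 -0.071
  outer loop
   vertex 2.5 1.0 0.4
   vertex 4.2 1.0 0.2
   vertex 1.7 0.9 1.9
  endloop
 endfacet
 facet normal -0.361 0.564 -0.743
  outer loop
   vertex 2.5 1.0 0.4
   vertex 0.5 4.2 3.8
   vertex 4.7 3.2 1.0
  endloop
 endfacet
 facet normal -0.109 0.361 -0.926
  outer loop
   vertex 2.5 1.0 0.4
   vertex 4.7 3.2 1.0
   vertex 4.2 1.0 0.2
  endloop
 endfacet
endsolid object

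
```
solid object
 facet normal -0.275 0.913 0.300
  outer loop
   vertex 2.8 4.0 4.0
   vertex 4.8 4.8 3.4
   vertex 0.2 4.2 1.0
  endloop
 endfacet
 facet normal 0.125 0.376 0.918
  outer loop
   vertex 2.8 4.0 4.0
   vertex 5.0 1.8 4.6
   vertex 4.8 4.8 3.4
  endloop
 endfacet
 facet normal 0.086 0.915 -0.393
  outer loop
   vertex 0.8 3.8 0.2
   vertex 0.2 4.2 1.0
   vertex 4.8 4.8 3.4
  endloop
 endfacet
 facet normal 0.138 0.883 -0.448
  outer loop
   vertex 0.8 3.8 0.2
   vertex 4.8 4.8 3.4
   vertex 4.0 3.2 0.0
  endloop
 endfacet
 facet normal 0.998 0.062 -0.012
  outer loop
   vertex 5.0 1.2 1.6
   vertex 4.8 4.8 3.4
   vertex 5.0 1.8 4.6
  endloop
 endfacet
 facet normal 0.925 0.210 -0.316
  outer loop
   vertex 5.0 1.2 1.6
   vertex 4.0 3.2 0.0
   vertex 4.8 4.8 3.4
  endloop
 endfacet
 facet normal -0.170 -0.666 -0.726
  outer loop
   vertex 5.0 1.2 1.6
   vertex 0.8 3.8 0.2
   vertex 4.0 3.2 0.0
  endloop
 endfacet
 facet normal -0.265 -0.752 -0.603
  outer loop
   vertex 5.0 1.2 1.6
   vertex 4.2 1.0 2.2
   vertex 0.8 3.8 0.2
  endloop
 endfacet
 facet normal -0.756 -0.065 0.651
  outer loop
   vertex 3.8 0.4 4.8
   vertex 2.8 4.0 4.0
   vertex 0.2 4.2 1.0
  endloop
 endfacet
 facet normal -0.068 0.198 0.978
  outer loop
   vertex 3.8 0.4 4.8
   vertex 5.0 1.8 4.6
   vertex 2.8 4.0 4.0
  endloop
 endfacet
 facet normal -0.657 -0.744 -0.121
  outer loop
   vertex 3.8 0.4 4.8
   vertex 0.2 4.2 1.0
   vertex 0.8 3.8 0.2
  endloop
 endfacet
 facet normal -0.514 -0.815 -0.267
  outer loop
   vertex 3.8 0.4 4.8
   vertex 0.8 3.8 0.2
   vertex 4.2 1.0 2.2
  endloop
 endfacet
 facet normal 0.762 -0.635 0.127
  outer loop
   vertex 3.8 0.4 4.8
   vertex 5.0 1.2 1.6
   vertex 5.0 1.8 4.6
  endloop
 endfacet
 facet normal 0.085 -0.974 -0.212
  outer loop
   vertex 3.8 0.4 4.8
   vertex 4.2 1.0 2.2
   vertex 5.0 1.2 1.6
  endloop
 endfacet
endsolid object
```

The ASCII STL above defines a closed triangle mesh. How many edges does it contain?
21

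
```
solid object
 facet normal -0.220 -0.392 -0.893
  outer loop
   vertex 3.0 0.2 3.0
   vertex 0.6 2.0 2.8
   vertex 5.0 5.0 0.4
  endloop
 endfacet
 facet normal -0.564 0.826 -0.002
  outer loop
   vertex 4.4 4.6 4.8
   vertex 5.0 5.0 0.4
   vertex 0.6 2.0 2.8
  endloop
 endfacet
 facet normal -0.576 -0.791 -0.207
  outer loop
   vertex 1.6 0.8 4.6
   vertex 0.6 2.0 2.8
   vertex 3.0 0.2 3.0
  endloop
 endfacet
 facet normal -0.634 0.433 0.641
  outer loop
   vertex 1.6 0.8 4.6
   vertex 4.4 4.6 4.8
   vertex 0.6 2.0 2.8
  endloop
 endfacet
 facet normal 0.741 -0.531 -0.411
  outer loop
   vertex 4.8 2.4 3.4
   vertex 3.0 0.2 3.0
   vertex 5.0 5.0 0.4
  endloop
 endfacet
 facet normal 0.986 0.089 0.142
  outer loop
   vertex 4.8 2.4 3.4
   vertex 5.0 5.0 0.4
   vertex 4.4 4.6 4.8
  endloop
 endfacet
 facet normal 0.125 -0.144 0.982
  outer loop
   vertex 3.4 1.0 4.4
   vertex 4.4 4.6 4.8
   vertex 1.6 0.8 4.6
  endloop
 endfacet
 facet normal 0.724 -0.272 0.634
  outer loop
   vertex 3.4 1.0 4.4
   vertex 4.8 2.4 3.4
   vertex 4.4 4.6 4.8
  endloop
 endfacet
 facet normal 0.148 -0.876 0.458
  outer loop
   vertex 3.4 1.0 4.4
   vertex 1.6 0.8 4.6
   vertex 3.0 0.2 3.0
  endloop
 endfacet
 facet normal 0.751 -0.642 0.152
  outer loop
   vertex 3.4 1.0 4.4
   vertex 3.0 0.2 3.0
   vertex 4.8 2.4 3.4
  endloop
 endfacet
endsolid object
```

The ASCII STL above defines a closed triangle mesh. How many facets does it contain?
10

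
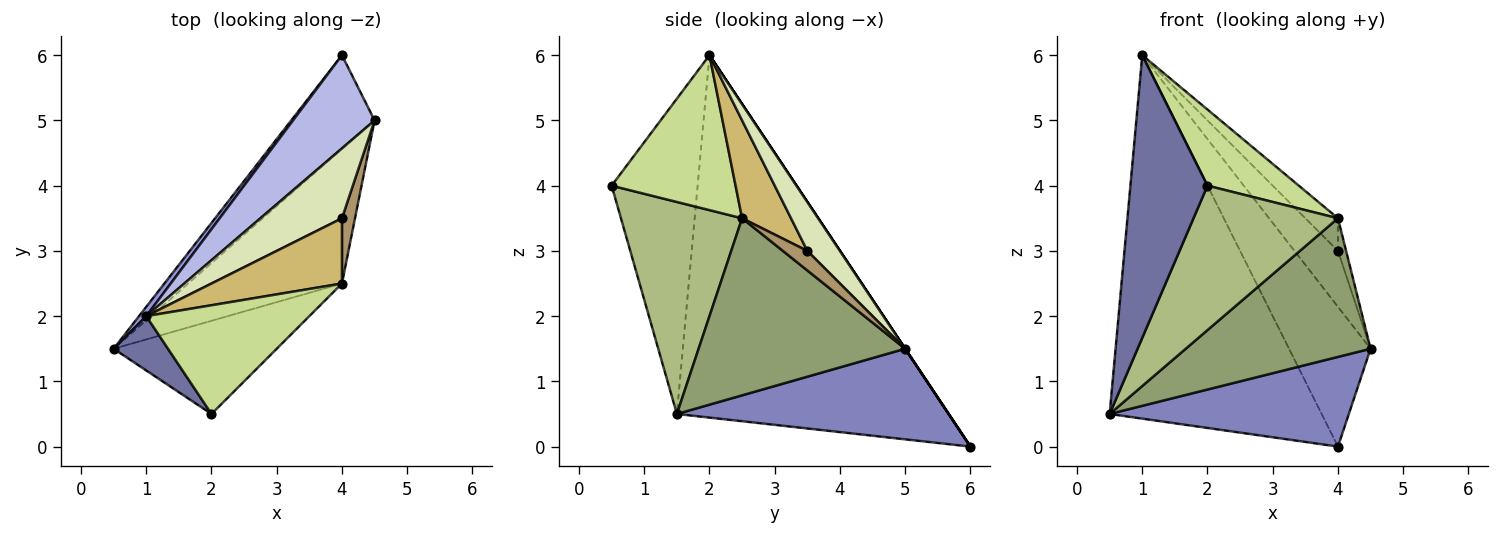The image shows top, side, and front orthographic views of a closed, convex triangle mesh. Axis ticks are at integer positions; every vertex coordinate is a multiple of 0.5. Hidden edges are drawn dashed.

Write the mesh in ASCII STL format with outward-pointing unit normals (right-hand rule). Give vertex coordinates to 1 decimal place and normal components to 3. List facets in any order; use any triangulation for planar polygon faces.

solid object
 facet normal -0.739 -0.662 0.127
  outer loop
   vertex 1.0 2.0 6.0
   vertex 0.5 1.5 0.5
   vertex 2.0 0.5 4.0
  endloop
 endfacet
 facet normal 0.618 -0.544 -0.568
  outer loop
   vertex 4.0 6.0 0.0
   vertex 4.5 5.0 1.5
   vertex 0.5 1.5 0.5
  endloop
 endfacet
 facet normal -0.788 0.615 0.016
  outer loop
   vertex 4.0 6.0 0.0
   vertex 0.5 1.5 0.5
   vertex 1.0 2.0 6.0
  endloop
 endfacet
 facet normal 0.000 0.832 0.555
  outer loop
   vertex 4.0 6.0 0.0
   vertex 1.0 2.0 6.0
   vertex 4.5 5.0 1.5
  endloop
 endfacet
 facet normal 0.626 -0.560 -0.543
  outer loop
   vertex 4.0 2.5 3.5
   vertex 0.5 1.5 0.5
   vertex 4.5 5.0 1.5
  endloop
 endfacet
 facet normal 0.576 -0.687 -0.443
  outer loop
   vertex 4.0 2.5 3.5
   vertex 2.0 0.5 4.0
   vertex 0.5 1.5 0.5
  endloop
 endfacet
 facet normal 0.614 -0.453 0.647
  outer loop
   vertex 4.0 2.5 3.5
   vertex 1.0 2.0 6.0
   vertex 2.0 0.5 4.0
  endloop
 endfacet
 facet normal 0.424 0.566 0.707
  outer loop
   vertex 4.0 3.5 3.0
   vertex 4.5 5.0 1.5
   vertex 1.0 2.0 6.0
  endloop
 endfacet
 facet normal 0.802 0.267 0.535
  outer loop
   vertex 4.0 3.5 3.0
   vertex 4.0 2.5 3.5
   vertex 4.5 5.0 1.5
  endloop
 endfacet
 facet normal 0.557 0.371 0.743
  outer loop
   vertex 4.0 3.5 3.0
   vertex 1.0 2.0 6.0
   vertex 4.0 2.5 3.5
  endloop
 endfacet
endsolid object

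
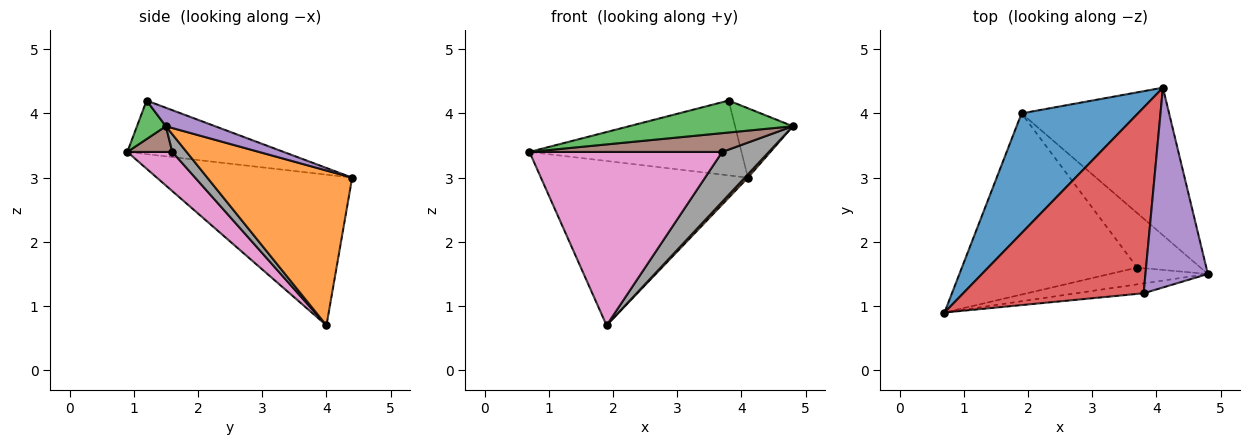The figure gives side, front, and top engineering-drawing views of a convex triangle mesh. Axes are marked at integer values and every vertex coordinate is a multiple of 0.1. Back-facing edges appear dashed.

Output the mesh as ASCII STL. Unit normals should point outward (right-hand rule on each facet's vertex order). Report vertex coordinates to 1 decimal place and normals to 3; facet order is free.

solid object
 facet normal -0.606 0.643 0.468
  outer loop
   vertex 1.9 4.0 0.7
   vertex 0.7 0.9 3.4
   vertex 4.1 4.4 3.0
  endloop
 endfacet
 facet normal 0.724 -0.016 -0.690
  outer loop
   vertex 1.9 4.0 0.7
   vertex 4.1 4.4 3.0
   vertex 4.8 1.5 3.8
  endloop
 endfacet
 facet normal 0.166 -0.942 -0.291
  outer loop
   vertex 3.8 1.2 4.2
   vertex 0.7 0.9 3.4
   vertex 4.8 1.5 3.8
  endloop
 endfacet
 facet normal -0.266 0.360 0.894
  outer loop
   vertex 3.8 1.2 4.2
   vertex 4.1 4.4 3.0
   vertex 0.7 0.9 3.4
  endloop
 endfacet
 facet normal 0.269 0.316 0.910
  outer loop
   vertex 3.8 1.2 4.2
   vertex 4.8 1.5 3.8
   vertex 4.1 4.4 3.0
  endloop
 endfacet
 facet normal 0.172 -0.735 -0.656
  outer loop
   vertex 3.7 1.6 3.4
   vertex 4.8 1.5 3.8
   vertex 0.7 0.9 3.4
  endloop
 endfacet
 facet normal 0.159 -0.683 -0.713
  outer loop
   vertex 3.7 1.6 3.4
   vertex 0.7 0.9 3.4
   vertex 1.9 4.0 0.7
  endloop
 endfacet
 facet normal 0.203 -0.661 -0.723
  outer loop
   vertex 3.7 1.6 3.4
   vertex 1.9 4.0 0.7
   vertex 4.8 1.5 3.8
  endloop
 endfacet
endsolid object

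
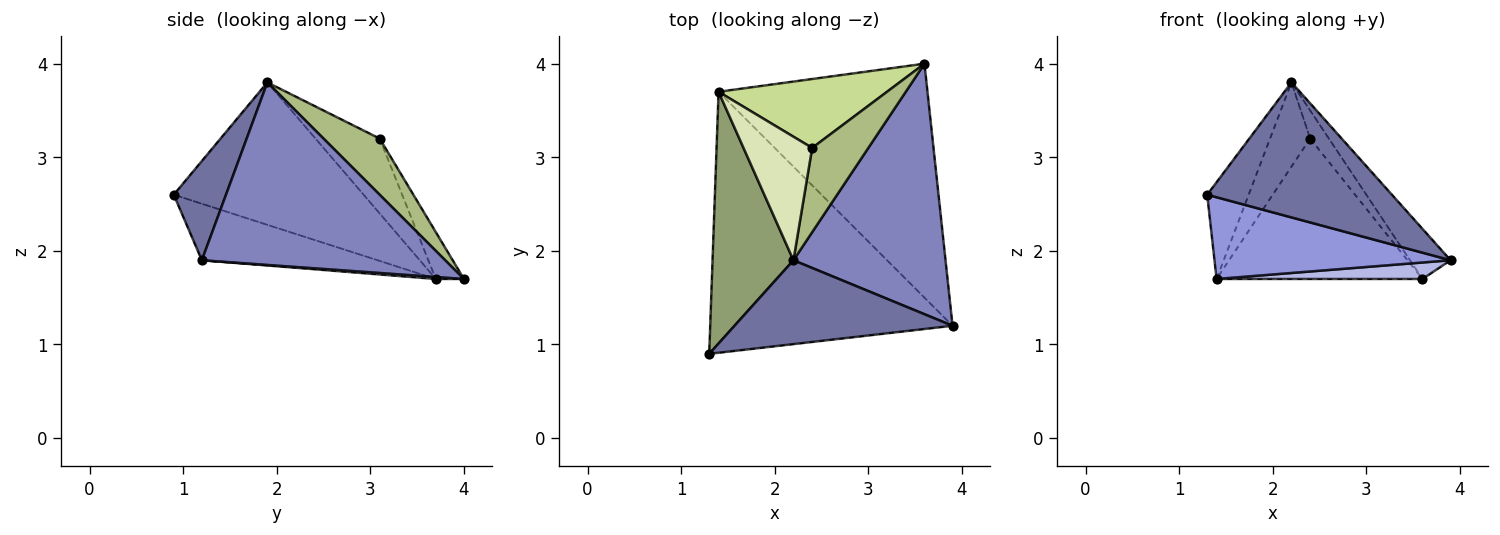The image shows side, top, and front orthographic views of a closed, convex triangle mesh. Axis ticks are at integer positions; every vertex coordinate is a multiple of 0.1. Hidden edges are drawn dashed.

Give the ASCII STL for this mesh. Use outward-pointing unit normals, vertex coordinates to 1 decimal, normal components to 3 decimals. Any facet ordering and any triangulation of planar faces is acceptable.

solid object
 facet normal 0.233 -0.826 0.513
  outer loop
   vertex 2.2 1.9 3.8
   vertex 1.3 0.9 2.6
   vertex 3.9 1.2 1.9
  endloop
 endfacet
 facet normal 0.762 0.127 0.635
  outer loop
   vertex 2.2 1.9 3.8
   vertex 3.9 1.2 1.9
   vertex 3.6 4.0 1.7
  endloop
 endfacet
 facet normal -0.217 -0.292 -0.932
  outer loop
   vertex 1.4 3.7 1.7
   vertex 3.9 1.2 1.9
   vertex 1.3 0.9 2.6
  endloop
 endfacet
 facet normal 0.010 -0.070 -0.997
  outer loop
   vertex 1.4 3.7 1.7
   vertex 3.6 4.0 1.7
   vertex 3.9 1.2 1.9
  endloop
 endfacet
 facet normal -0.854 0.186 0.485
  outer loop
   vertex 1.4 3.7 1.7
   vertex 1.3 0.9 2.6
   vertex 2.2 1.9 3.8
  endloop
 endfacet
 facet normal 0.688 0.229 0.688
  outer loop
   vertex 2.4 3.1 3.2
   vertex 2.2 1.9 3.8
   vertex 3.6 4.0 1.7
  endloop
 endfacet
 facet normal -0.122 0.891 0.437
  outer loop
   vertex 2.4 3.1 3.2
   vertex 3.6 4.0 1.7
   vertex 1.4 3.7 1.7
  endloop
 endfacet
 facet normal -0.670 0.418 0.614
  outer loop
   vertex 2.4 3.1 3.2
   vertex 1.4 3.7 1.7
   vertex 2.2 1.9 3.8
  endloop
 endfacet
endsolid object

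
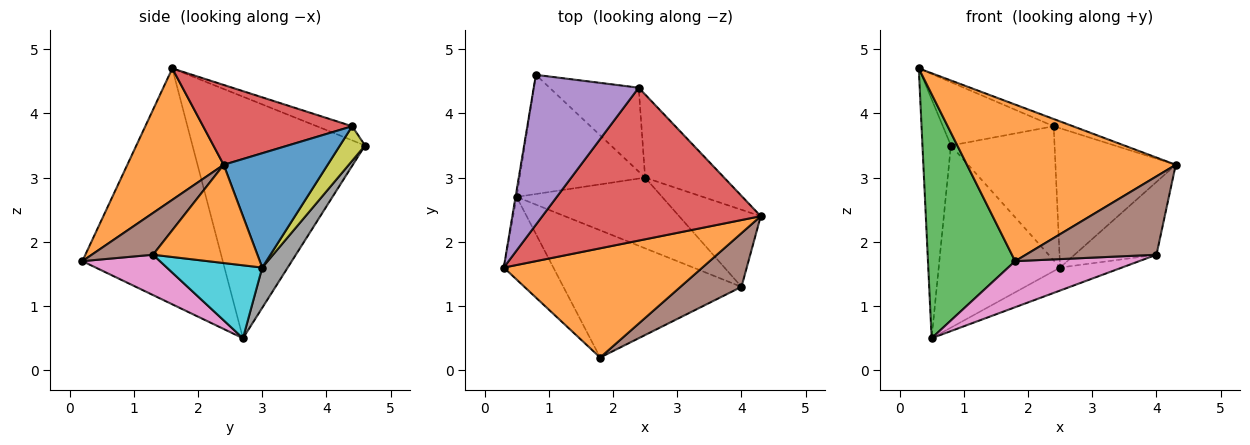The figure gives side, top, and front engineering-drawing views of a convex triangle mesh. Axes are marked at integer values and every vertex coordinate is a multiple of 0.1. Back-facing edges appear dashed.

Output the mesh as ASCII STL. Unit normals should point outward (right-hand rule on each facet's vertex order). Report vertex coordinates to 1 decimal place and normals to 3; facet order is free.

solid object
 facet normal -0.987 0.163 -0.004
  outer loop
   vertex 0.5 2.7 0.5
   vertex 0.3 1.6 4.7
   vertex 0.8 4.6 3.5
  endloop
 endfacet
 facet normal 0.354 -0.767 0.535
  outer loop
   vertex 1.8 0.2 1.7
   vertex 4.3 2.4 3.2
   vertex 0.3 1.6 4.7
  endloop
 endfacet
 facet normal -0.836 -0.519 -0.176
  outer loop
   vertex 1.8 0.2 1.7
   vertex 0.3 1.6 4.7
   vertex 0.5 2.7 0.5
  endloop
 endfacet
 facet normal 0.343 0.044 0.938
  outer loop
   vertex 2.4 4.4 3.8
   vertex 0.3 1.6 4.7
   vertex 4.3 2.4 3.2
  endloop
 endfacet
 facet normal -0.123 0.386 0.914
  outer loop
   vertex 2.4 4.4 3.8
   vertex 0.8 4.6 3.5
   vertex 0.3 1.6 4.7
  endloop
 endfacet
 facet normal 0.361 -0.769 0.527
  outer loop
   vertex 4.0 1.3 1.8
   vertex 4.3 2.4 3.2
   vertex 1.8 0.2 1.7
  endloop
 endfacet
 facet normal 0.208 -0.333 -0.920
  outer loop
   vertex 4.0 1.3 1.8
   vertex 1.8 0.2 1.7
   vertex 0.5 2.7 0.5
  endloop
 endfacet
 facet normal 0.173 0.824 -0.539
  outer loop
   vertex 2.5 3.0 1.6
   vertex 0.5 2.7 0.5
   vertex 0.8 4.6 3.5
  endloop
 endfacet
 facet normal 0.201 0.831 -0.519
  outer loop
   vertex 2.5 3.0 1.6
   vertex 0.8 4.6 3.5
   vertex 2.4 4.4 3.8
  endloop
 endfacet
 facet normal 0.430 0.279 -0.859
  outer loop
   vertex 2.5 3.0 1.6
   vertex 4.0 1.3 1.8
   vertex 0.5 2.7 0.5
  endloop
 endfacet
 facet normal 0.596 0.690 -0.412
  outer loop
   vertex 2.5 3.0 1.6
   vertex 2.4 4.4 3.8
   vertex 4.3 2.4 3.2
  endloop
 endfacet
 facet normal 0.659 0.517 -0.547
  outer loop
   vertex 2.5 3.0 1.6
   vertex 4.3 2.4 3.2
   vertex 4.0 1.3 1.8
  endloop
 endfacet
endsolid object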